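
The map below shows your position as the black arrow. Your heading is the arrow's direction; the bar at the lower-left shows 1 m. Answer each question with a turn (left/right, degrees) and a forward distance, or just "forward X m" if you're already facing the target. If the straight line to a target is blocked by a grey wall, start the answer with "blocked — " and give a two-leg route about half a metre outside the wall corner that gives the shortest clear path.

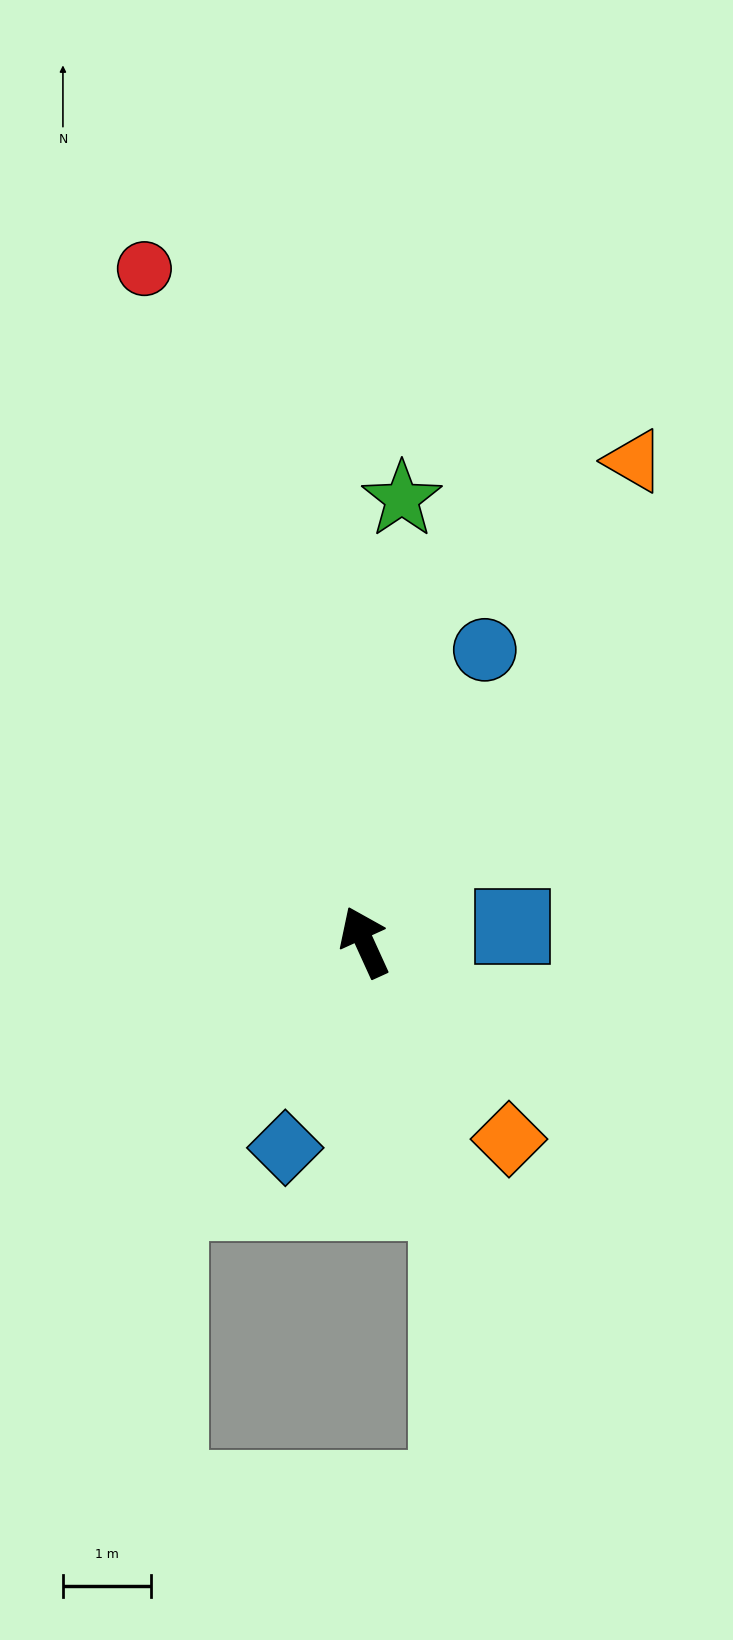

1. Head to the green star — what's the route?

turn right 29°, forward 5.0 m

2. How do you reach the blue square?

turn right 109°, forward 1.7 m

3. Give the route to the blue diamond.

turn left 134°, forward 2.5 m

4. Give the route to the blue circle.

turn right 47°, forward 3.6 m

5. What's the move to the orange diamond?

turn right 168°, forward 2.8 m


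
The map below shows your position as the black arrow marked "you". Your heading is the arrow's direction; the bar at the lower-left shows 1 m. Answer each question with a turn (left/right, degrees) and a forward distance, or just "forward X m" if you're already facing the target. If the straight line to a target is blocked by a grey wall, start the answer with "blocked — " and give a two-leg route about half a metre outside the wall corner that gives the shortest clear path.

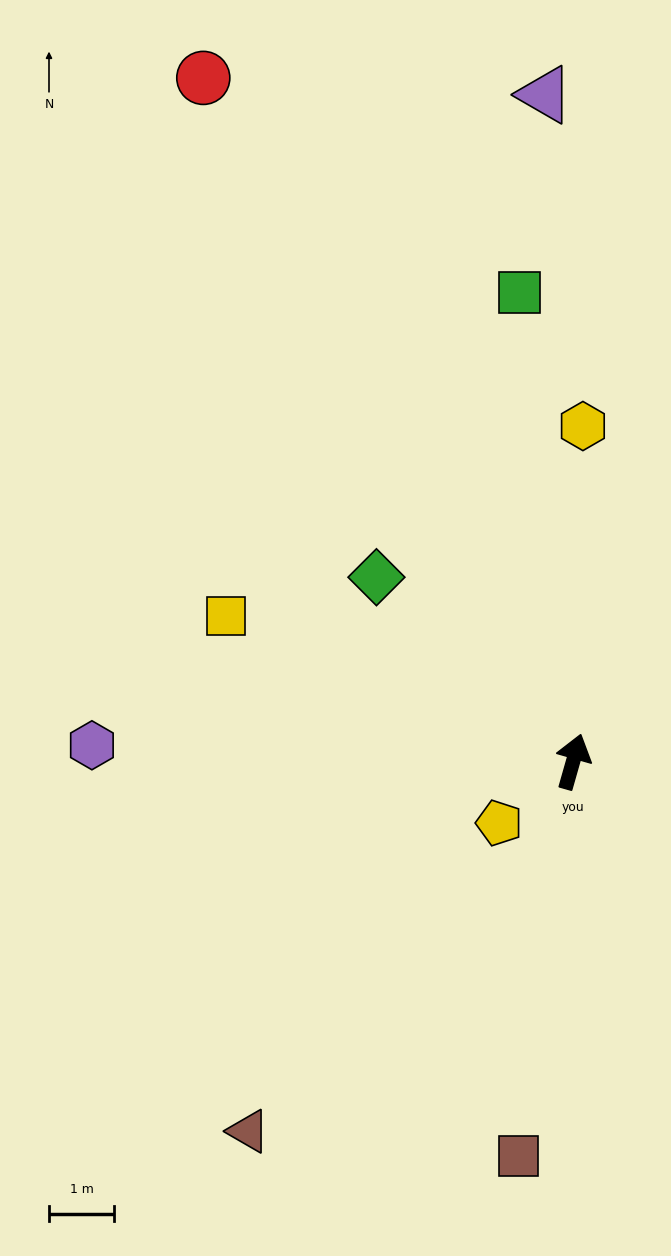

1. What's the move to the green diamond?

turn left 63°, forward 4.1 m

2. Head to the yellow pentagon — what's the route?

turn left 146°, forward 1.5 m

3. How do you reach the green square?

turn left 22°, forward 7.3 m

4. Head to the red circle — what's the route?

turn left 44°, forward 11.9 m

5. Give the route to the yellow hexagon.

turn left 14°, forward 5.2 m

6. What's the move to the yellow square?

turn left 83°, forward 5.8 m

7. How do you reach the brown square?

turn right 172°, forward 6.1 m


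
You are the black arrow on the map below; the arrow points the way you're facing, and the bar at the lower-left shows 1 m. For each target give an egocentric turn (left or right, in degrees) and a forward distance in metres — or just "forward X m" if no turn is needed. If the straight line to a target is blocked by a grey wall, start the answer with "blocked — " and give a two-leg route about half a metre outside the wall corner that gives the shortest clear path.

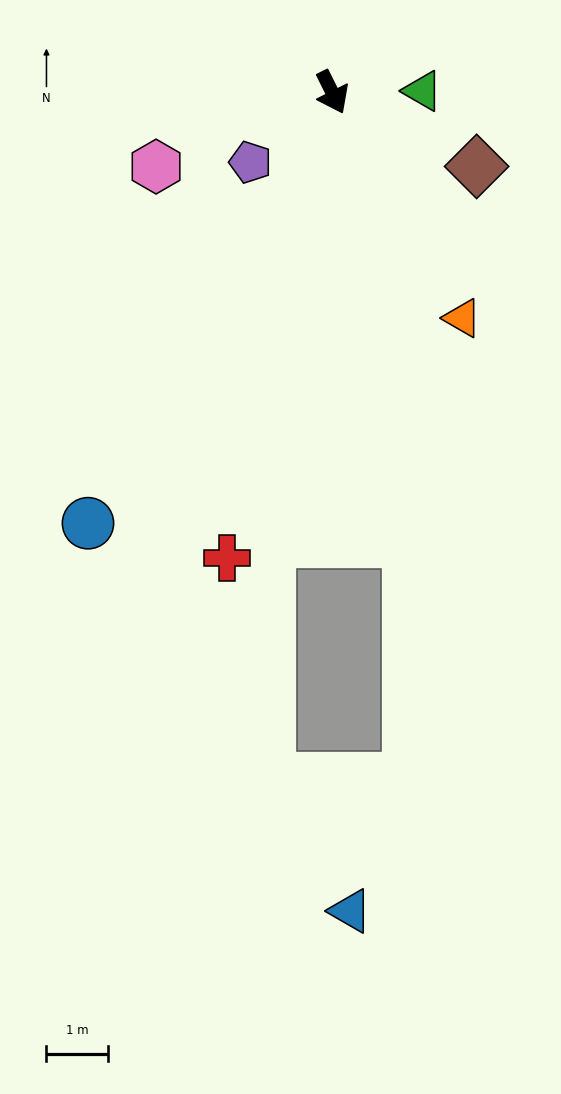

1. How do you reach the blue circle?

turn right 56°, forward 8.0 m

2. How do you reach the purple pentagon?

turn right 76°, forward 1.7 m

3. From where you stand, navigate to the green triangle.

turn left 64°, forward 1.5 m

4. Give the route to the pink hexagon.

turn right 94°, forward 3.1 m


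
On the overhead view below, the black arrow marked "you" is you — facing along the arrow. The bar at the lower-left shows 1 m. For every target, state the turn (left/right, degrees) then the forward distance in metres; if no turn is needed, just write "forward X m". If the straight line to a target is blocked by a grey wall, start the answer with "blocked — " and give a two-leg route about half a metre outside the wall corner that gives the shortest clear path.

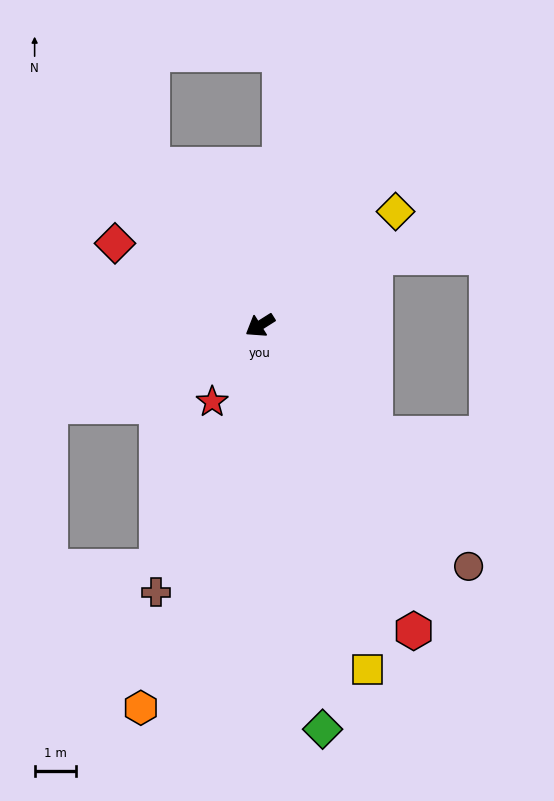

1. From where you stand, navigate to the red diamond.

turn right 62°, forward 4.0 m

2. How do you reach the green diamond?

turn left 67°, forward 9.8 m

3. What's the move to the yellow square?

turn left 75°, forward 8.6 m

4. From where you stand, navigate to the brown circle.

turn left 99°, forward 7.6 m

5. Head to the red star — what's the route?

turn left 26°, forward 2.2 m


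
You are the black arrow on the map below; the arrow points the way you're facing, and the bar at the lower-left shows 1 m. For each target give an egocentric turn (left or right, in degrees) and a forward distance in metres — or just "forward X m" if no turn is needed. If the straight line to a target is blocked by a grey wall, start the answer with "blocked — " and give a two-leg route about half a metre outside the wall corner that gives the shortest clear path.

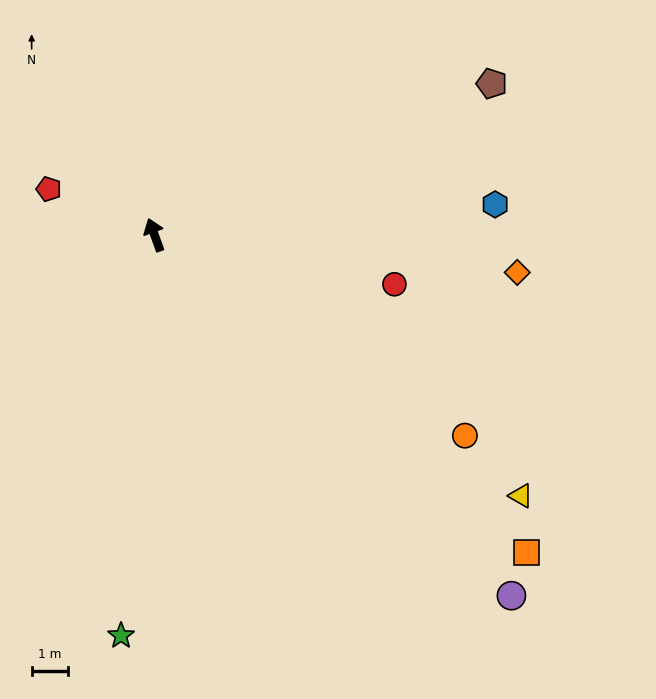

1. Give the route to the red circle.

turn right 122°, forward 6.7 m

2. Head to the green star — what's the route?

turn left 155°, forward 11.0 m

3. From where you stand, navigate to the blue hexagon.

turn right 105°, forward 9.4 m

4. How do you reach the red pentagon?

turn left 47°, forward 3.2 m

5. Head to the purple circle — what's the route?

turn right 155°, forward 13.9 m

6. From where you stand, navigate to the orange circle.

turn right 143°, forward 10.1 m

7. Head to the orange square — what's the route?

turn right 150°, forward 13.4 m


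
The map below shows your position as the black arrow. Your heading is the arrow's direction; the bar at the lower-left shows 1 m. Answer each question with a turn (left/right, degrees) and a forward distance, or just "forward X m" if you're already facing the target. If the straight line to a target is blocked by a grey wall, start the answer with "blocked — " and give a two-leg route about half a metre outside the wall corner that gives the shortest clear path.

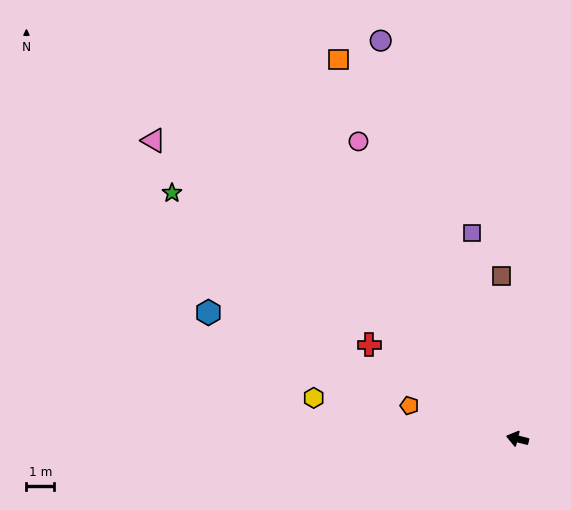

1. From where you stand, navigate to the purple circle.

turn right 57°, forward 15.1 m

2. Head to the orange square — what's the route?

turn right 50°, forward 15.1 m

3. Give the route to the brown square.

turn right 70°, forward 5.9 m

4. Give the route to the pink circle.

turn right 48°, forward 12.1 m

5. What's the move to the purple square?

turn right 63°, forward 7.6 m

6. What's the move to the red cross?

turn right 18°, forward 6.3 m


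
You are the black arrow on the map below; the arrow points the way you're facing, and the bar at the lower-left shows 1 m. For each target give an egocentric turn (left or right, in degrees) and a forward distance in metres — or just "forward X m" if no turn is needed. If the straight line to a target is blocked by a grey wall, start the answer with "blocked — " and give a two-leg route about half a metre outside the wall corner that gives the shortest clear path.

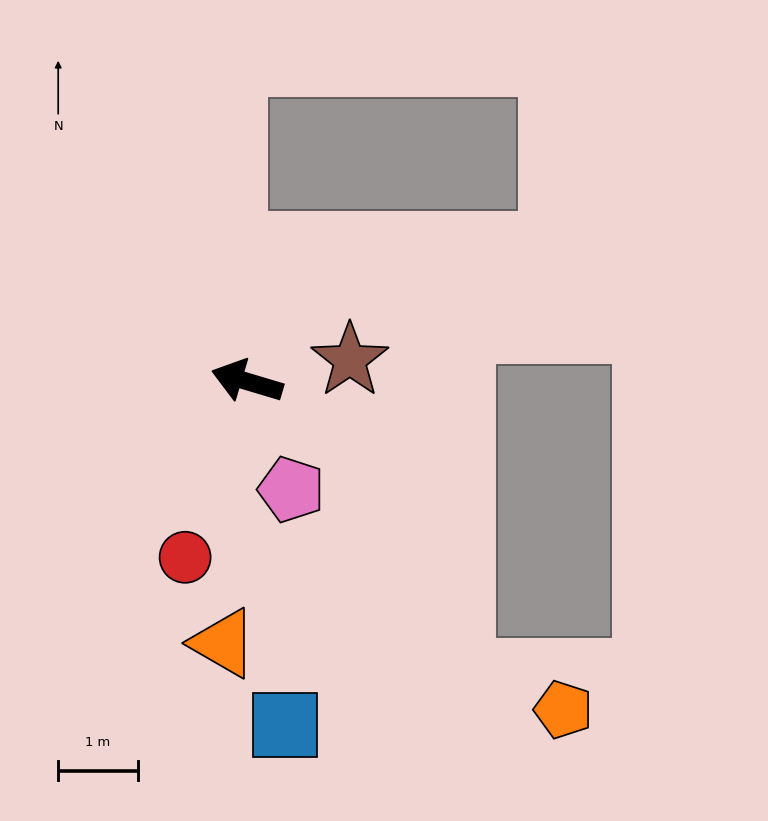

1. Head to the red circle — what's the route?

turn left 87°, forward 2.3 m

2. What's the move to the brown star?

turn right 152°, forward 1.3 m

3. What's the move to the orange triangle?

turn left 101°, forward 3.3 m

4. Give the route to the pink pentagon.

turn left 129°, forward 1.5 m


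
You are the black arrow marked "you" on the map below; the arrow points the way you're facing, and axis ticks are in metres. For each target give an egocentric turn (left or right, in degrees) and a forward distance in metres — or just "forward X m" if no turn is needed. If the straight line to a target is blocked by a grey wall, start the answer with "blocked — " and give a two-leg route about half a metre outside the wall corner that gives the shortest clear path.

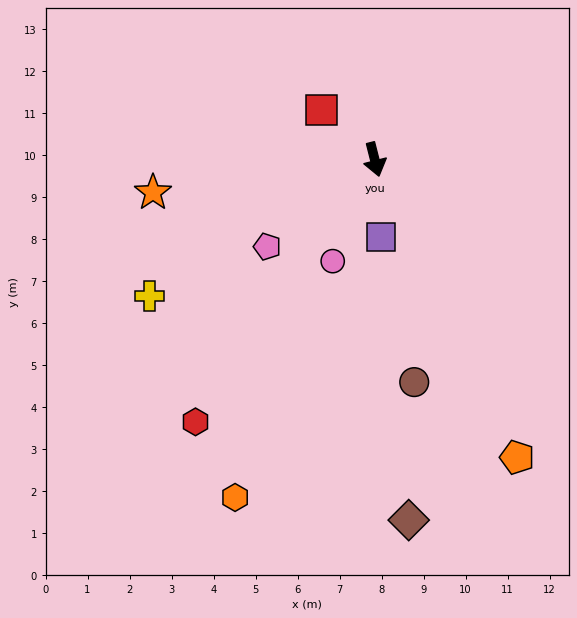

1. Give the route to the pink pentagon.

turn right 65°, forward 3.3 m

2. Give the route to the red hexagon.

turn right 49°, forward 7.6 m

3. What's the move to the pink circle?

turn right 37°, forward 2.6 m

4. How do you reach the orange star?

turn right 96°, forward 5.3 m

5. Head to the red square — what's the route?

turn right 147°, forward 1.7 m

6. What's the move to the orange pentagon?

turn left 11°, forward 7.9 m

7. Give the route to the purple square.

turn right 9°, forward 1.9 m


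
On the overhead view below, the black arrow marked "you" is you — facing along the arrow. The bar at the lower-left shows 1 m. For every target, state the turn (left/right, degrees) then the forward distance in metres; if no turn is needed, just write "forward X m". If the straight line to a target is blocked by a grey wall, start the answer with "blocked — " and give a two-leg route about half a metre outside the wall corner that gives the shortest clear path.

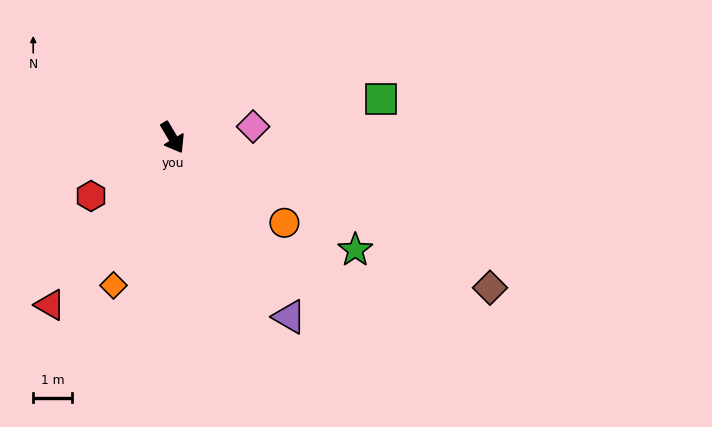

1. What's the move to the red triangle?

turn right 67°, forward 5.3 m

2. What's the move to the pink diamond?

turn left 67°, forward 2.1 m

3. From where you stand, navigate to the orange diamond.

turn right 53°, forward 4.1 m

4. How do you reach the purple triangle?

turn left 2°, forward 5.5 m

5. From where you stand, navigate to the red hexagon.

turn right 85°, forward 2.6 m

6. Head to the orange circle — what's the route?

turn left 22°, forward 3.6 m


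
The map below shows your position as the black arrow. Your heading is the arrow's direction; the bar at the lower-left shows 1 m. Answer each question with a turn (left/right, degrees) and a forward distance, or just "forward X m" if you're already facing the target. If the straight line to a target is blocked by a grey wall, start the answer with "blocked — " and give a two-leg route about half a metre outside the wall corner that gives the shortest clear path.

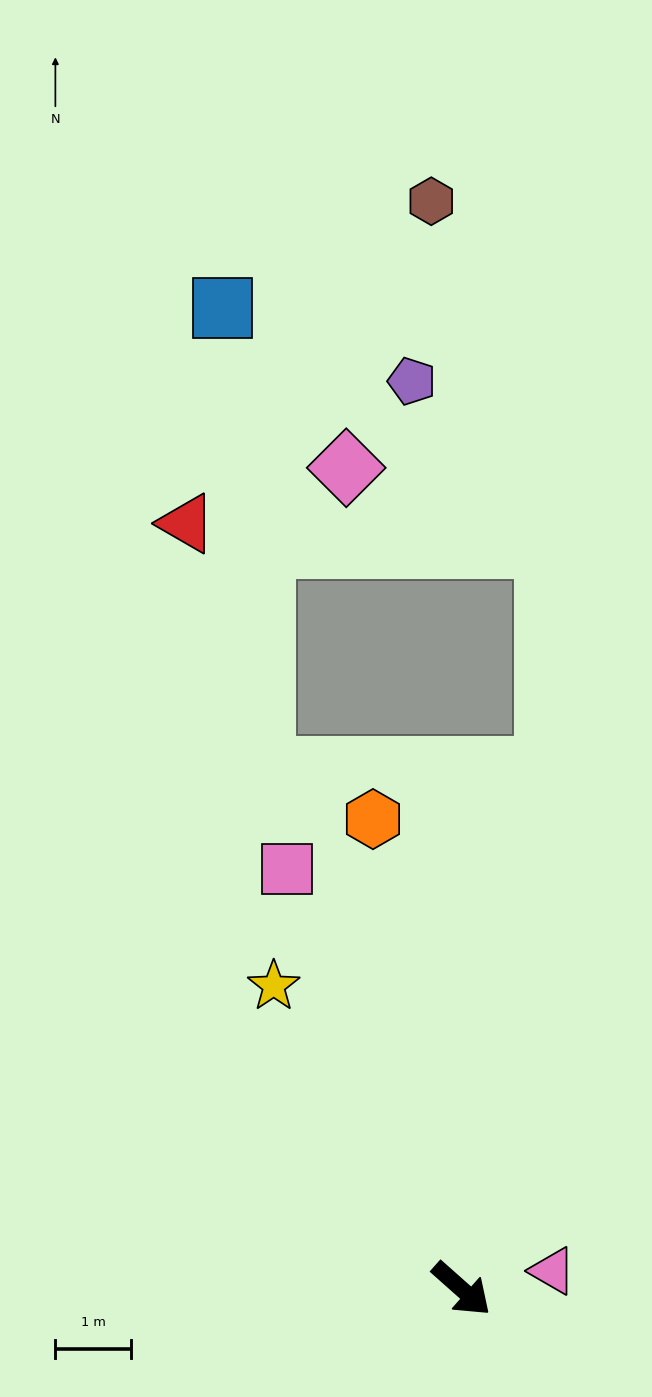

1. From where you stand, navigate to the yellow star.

turn left 163°, forward 4.7 m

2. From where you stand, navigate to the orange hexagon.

turn left 142°, forward 6.4 m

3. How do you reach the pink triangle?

turn left 53°, forward 1.2 m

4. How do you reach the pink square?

turn left 154°, forward 6.1 m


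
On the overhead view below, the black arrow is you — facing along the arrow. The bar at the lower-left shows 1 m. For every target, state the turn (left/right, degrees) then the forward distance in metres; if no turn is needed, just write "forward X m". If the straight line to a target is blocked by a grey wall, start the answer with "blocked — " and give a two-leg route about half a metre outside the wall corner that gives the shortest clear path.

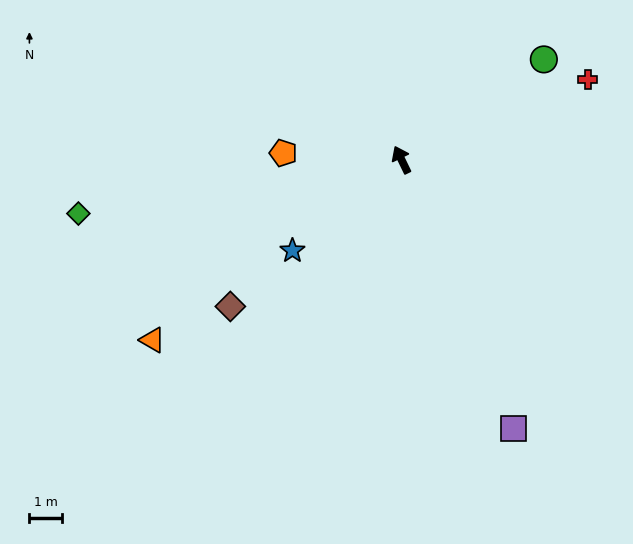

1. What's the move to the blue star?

turn left 104°, forward 4.4 m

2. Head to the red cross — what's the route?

turn right 93°, forward 6.2 m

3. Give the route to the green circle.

turn right 81°, forward 5.4 m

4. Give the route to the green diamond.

turn left 74°, forward 10.1 m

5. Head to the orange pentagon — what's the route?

turn left 61°, forward 3.6 m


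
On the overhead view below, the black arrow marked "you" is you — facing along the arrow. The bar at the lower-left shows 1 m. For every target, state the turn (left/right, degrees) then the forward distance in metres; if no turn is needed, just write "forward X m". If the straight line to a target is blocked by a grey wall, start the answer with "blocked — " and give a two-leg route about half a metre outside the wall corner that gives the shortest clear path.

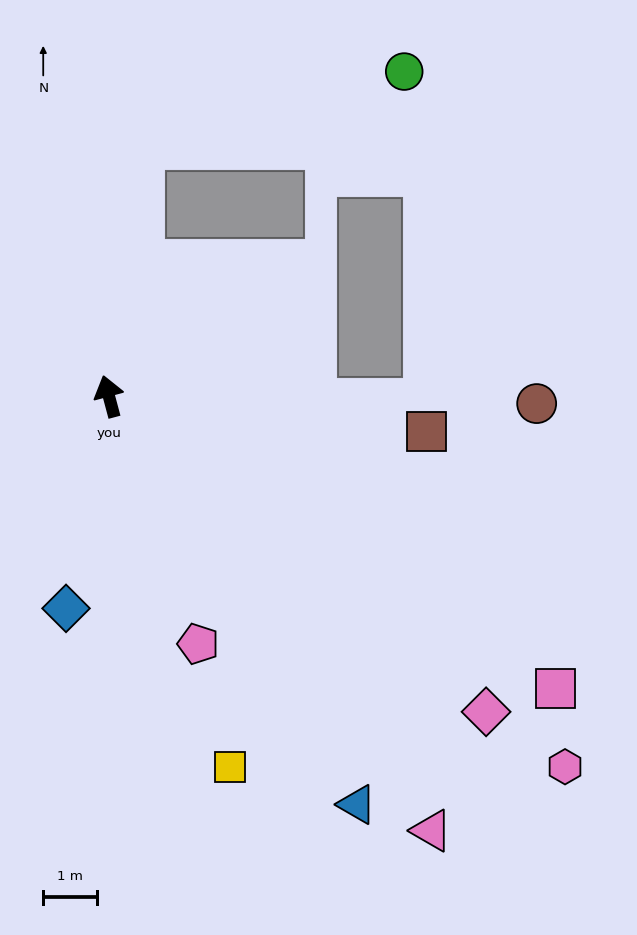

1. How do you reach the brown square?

turn right 111°, forward 5.9 m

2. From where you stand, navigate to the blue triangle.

turn right 164°, forward 8.8 m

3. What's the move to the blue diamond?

turn left 154°, forward 4.0 m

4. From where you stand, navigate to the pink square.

turn right 138°, forward 9.9 m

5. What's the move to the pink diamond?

turn right 145°, forward 9.1 m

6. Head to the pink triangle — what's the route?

turn right 158°, forward 10.0 m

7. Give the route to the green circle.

blocked — turn right 22°, forward 4.6 m, then turn right 67°, forward 5.0 m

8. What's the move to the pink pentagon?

turn right 175°, forward 4.9 m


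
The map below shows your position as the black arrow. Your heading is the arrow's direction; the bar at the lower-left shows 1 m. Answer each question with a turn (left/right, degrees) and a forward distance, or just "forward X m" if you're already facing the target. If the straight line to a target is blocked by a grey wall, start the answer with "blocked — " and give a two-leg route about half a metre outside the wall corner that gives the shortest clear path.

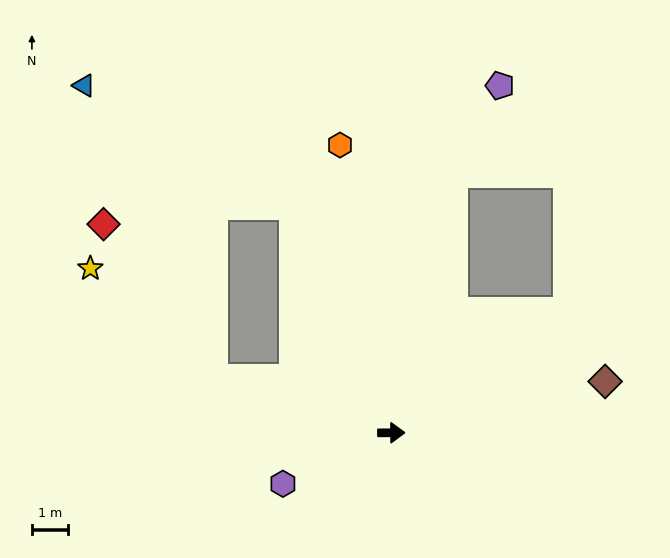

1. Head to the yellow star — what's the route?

blocked — turn left 163°, forward 5.1 m, then turn right 26°, forward 4.5 m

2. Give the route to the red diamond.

blocked — turn left 163°, forward 5.1 m, then turn right 38°, forward 5.2 m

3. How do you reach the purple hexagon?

turn right 155°, forward 3.3 m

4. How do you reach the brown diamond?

turn left 13°, forward 6.1 m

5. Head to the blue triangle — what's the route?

blocked — turn left 113°, forward 6.8 m, then turn left 37°, forward 6.7 m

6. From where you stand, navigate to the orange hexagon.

turn left 100°, forward 8.0 m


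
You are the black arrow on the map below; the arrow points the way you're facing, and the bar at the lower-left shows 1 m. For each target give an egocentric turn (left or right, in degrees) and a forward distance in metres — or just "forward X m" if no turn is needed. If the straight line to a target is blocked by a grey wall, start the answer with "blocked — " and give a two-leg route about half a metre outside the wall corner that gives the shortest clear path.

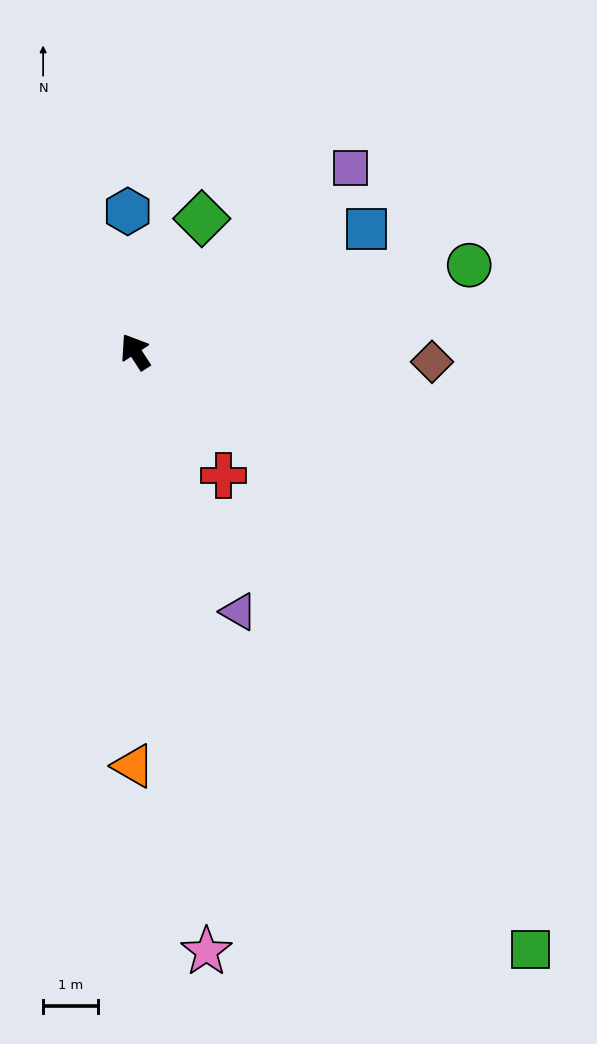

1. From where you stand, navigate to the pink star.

turn left 154°, forward 11.1 m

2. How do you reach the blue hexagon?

turn right 30°, forward 2.6 m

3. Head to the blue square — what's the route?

turn right 95°, forward 4.8 m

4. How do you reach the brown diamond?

turn right 125°, forward 5.4 m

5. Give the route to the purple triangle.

turn left 169°, forward 5.1 m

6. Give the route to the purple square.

turn right 82°, forward 5.2 m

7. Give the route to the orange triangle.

turn left 147°, forward 7.6 m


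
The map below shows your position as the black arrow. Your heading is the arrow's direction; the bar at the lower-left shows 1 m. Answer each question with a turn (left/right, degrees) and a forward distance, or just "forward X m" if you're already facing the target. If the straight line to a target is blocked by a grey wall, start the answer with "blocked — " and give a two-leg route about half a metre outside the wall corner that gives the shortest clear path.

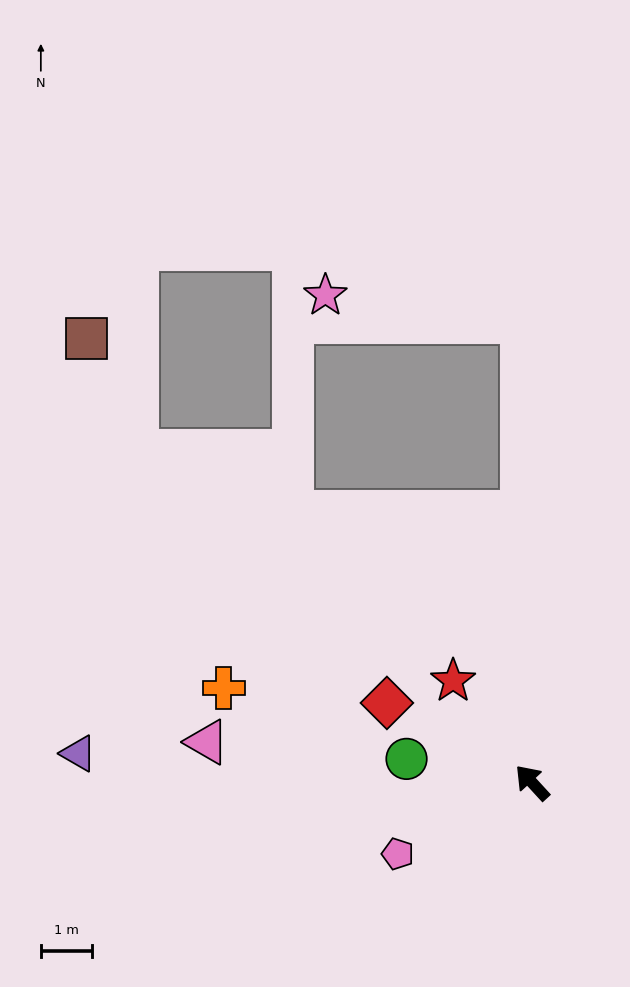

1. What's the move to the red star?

turn right 5°, forward 2.5 m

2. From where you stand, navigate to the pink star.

blocked — turn right 41°, forward 9.1 m, then turn left 81°, forward 3.9 m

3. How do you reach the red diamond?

turn left 19°, forward 3.3 m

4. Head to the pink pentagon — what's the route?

turn left 75°, forward 3.0 m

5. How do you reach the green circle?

turn left 37°, forward 2.5 m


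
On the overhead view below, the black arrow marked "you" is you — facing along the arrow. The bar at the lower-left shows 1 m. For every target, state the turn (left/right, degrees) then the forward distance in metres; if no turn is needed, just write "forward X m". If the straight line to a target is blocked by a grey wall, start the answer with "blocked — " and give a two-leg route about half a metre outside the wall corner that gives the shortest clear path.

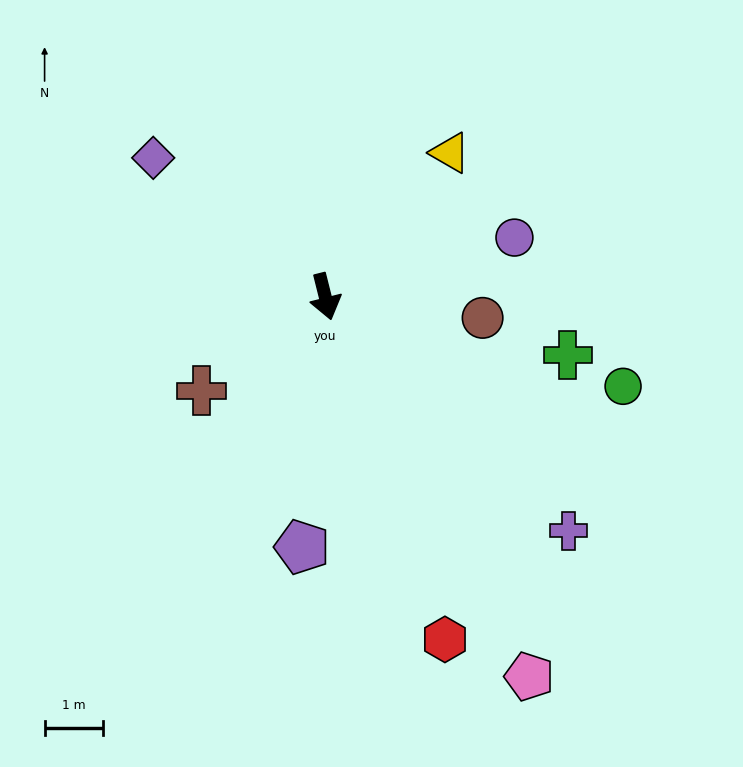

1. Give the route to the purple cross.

turn left 32°, forward 5.8 m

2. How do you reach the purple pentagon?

turn right 19°, forward 4.3 m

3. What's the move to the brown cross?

turn right 67°, forward 2.7 m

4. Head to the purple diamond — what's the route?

turn right 143°, forward 3.8 m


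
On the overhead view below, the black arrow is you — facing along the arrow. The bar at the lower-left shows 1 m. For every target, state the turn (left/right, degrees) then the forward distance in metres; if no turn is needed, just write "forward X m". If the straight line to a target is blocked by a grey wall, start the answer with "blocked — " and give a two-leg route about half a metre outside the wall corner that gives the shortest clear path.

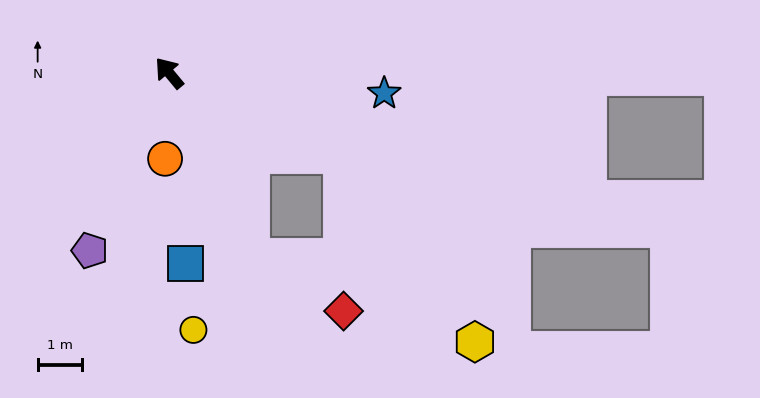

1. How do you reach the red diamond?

blocked — turn left 164°, forward 4.5 m, then turn left 36°, forward 2.4 m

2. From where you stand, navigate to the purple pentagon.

turn left 116°, forward 4.3 m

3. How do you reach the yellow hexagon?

blocked — turn right 155°, forward 4.3 m, then turn right 29°, forward 5.1 m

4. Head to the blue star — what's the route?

turn right 135°, forward 4.8 m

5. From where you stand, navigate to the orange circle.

turn left 138°, forward 1.9 m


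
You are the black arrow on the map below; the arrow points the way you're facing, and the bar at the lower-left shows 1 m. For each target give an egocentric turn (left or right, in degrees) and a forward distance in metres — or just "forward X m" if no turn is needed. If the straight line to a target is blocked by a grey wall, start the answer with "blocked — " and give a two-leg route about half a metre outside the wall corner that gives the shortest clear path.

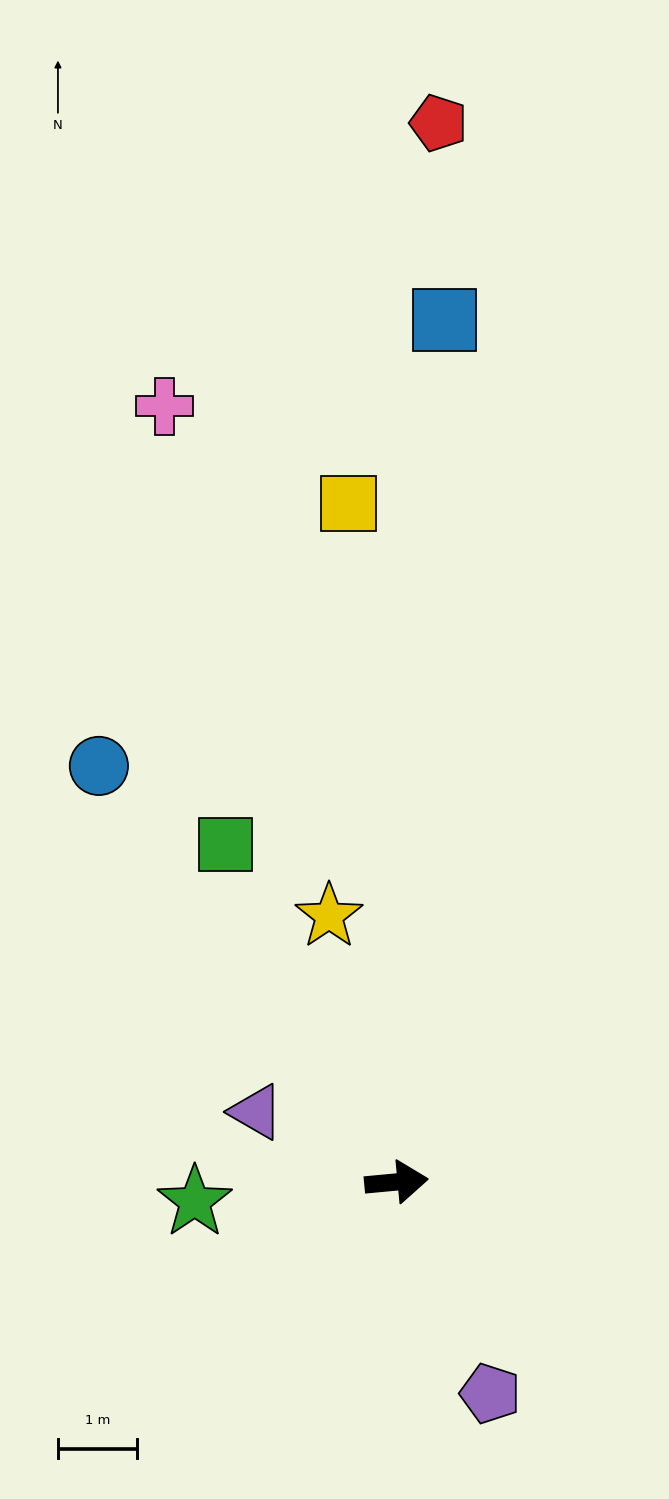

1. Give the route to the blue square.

turn left 81°, forward 10.9 m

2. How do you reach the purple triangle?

turn left 148°, forward 2.0 m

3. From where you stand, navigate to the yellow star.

turn left 99°, forward 3.5 m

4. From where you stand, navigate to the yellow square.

turn left 89°, forward 8.6 m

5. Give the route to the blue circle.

turn left 120°, forward 6.5 m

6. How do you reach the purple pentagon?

turn right 71°, forward 2.9 m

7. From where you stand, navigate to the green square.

turn left 112°, forward 4.8 m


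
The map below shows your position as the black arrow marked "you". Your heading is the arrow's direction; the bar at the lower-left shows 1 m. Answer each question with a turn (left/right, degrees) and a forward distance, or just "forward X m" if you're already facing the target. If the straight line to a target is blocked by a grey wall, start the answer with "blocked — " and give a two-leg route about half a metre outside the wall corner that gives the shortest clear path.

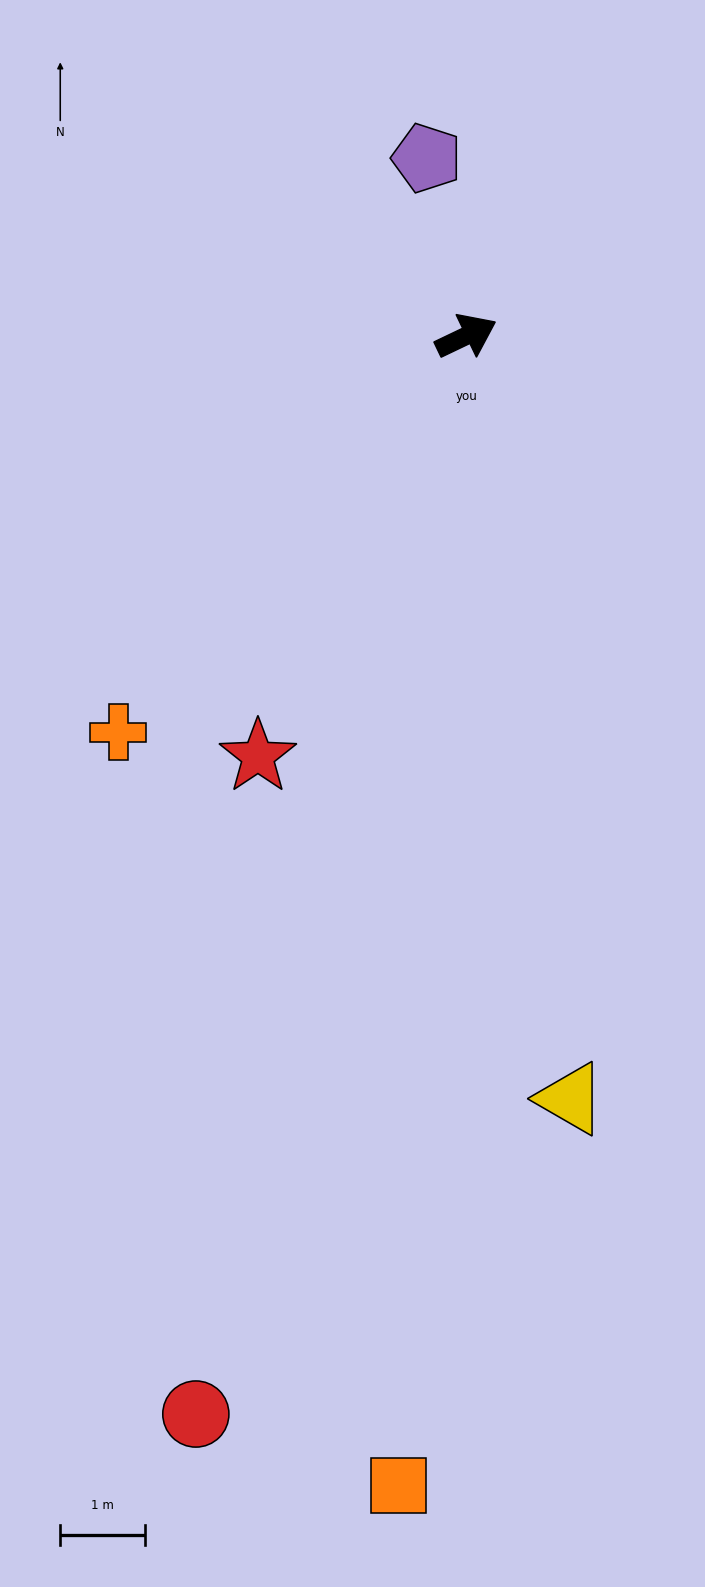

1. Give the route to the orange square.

turn right 119°, forward 13.6 m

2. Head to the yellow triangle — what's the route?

turn right 108°, forward 9.1 m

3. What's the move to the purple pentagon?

turn left 77°, forward 2.2 m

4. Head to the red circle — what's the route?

turn right 130°, forward 13.1 m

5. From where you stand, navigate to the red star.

turn right 142°, forward 5.5 m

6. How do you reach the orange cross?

turn right 157°, forward 6.2 m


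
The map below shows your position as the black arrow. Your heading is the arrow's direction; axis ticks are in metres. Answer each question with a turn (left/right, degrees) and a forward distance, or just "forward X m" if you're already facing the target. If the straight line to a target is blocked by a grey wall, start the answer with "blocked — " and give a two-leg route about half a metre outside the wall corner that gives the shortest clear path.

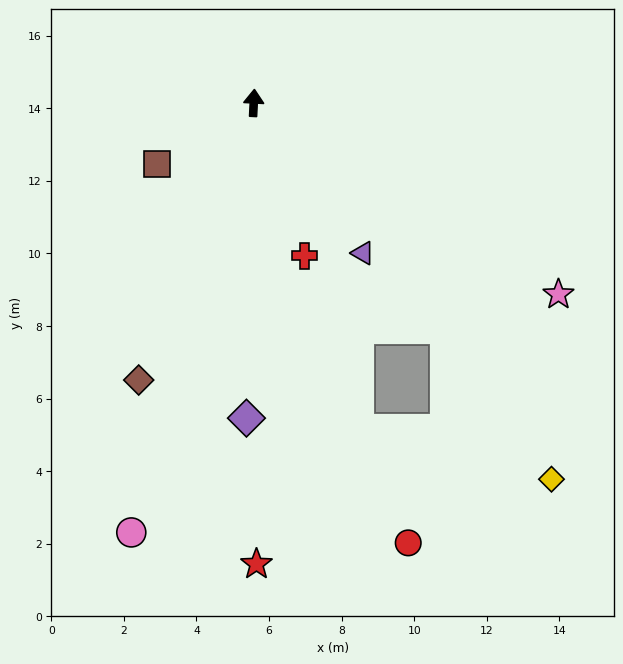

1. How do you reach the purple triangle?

turn right 141°, forward 5.1 m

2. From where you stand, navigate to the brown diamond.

turn left 160°, forward 8.3 m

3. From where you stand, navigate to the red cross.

turn right 159°, forward 4.4 m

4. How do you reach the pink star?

turn right 119°, forward 9.9 m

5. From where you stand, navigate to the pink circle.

turn left 167°, forward 12.3 m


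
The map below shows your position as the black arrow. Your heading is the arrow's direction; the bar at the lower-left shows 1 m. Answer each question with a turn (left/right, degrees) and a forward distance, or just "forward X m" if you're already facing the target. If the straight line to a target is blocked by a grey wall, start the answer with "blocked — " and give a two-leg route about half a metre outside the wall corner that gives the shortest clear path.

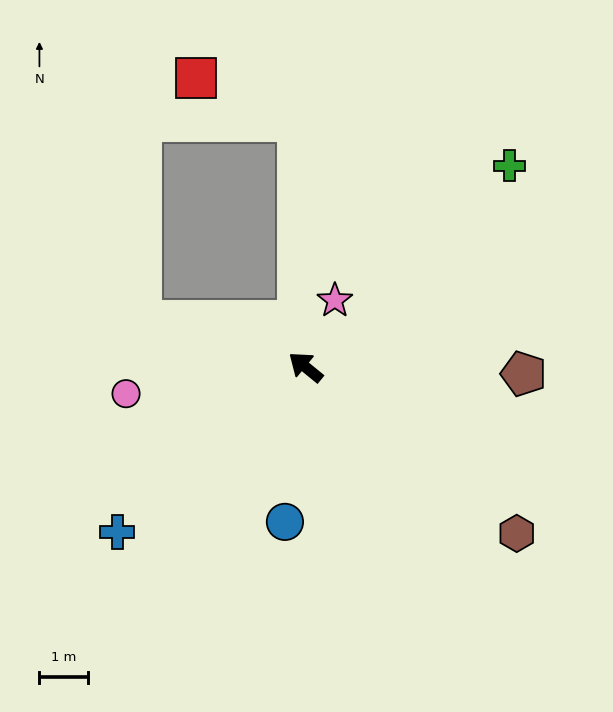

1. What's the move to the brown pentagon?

turn right 143°, forward 4.5 m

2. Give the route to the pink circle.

turn left 48°, forward 3.8 m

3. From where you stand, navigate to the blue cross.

turn left 80°, forward 5.2 m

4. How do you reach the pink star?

turn right 75°, forward 1.5 m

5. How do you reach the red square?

blocked — turn right 49°, forward 5.1 m, then turn left 65°, forward 2.3 m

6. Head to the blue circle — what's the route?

turn left 122°, forward 3.2 m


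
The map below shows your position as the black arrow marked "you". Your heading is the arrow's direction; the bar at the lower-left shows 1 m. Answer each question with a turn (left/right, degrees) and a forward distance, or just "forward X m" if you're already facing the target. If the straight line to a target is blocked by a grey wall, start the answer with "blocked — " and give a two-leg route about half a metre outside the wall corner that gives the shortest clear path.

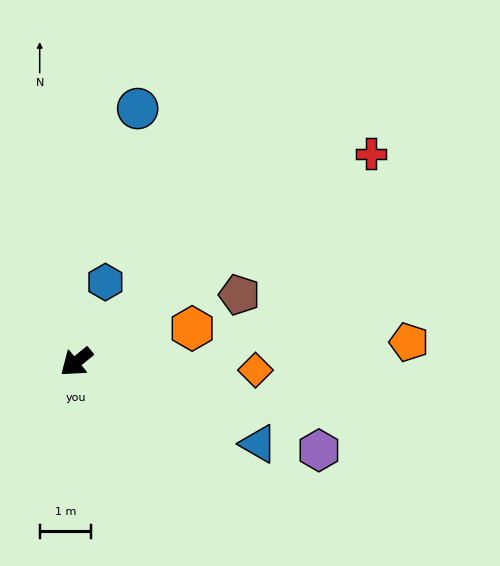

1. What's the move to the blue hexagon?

turn right 149°, forward 1.7 m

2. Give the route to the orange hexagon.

turn left 157°, forward 2.3 m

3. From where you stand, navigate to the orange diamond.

turn left 138°, forward 3.5 m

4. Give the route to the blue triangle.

turn left 117°, forward 3.9 m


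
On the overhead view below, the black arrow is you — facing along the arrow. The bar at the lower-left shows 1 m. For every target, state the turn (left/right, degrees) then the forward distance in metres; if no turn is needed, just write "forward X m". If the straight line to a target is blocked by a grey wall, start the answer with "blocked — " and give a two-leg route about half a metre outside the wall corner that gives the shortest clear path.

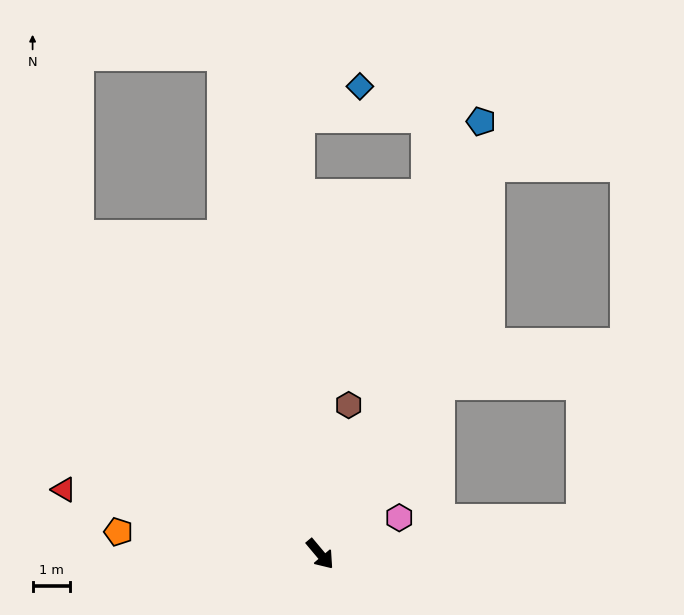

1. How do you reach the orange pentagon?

turn right 136°, forward 5.5 m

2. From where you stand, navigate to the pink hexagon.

turn left 75°, forward 2.3 m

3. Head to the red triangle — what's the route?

turn right 144°, forward 7.1 m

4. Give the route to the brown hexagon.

turn left 129°, forward 4.1 m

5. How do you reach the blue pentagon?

turn left 120°, forward 12.4 m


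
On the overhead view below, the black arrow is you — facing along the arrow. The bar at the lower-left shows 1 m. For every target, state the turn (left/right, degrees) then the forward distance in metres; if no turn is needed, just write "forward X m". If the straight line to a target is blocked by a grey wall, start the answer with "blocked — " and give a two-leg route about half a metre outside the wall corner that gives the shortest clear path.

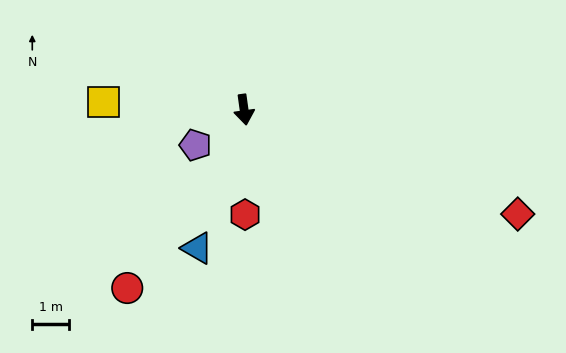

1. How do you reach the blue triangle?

turn right 27°, forward 3.9 m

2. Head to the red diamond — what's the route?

turn left 61°, forward 7.9 m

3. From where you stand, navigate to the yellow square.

turn right 101°, forward 3.8 m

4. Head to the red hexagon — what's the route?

turn right 7°, forward 2.8 m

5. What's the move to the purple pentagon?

turn right 62°, forward 1.6 m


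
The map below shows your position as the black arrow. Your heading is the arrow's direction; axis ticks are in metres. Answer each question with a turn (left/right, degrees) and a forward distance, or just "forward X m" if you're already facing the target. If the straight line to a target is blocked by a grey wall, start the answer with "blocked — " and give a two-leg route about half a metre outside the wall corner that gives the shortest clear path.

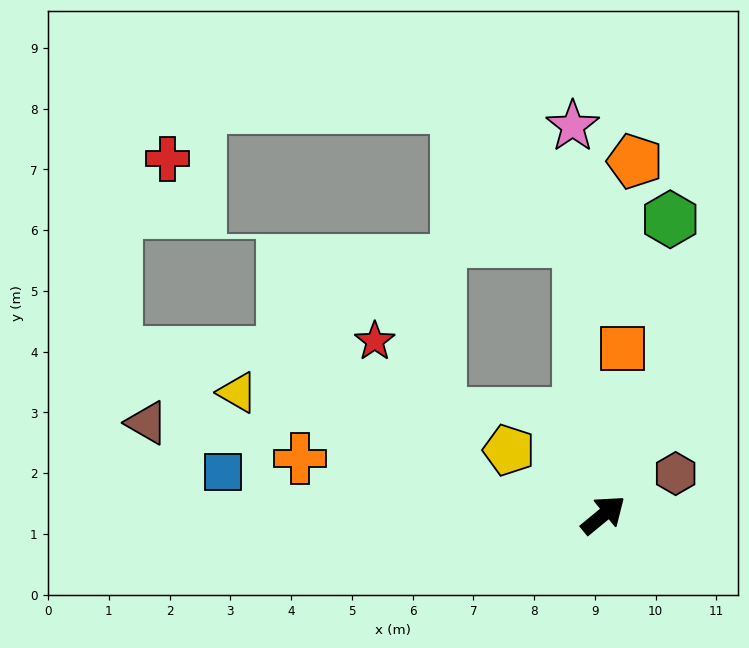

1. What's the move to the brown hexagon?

turn right 10°, forward 1.4 m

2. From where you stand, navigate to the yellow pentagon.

turn left 106°, forward 1.9 m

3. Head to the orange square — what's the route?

turn left 44°, forward 2.8 m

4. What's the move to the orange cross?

turn left 130°, forward 5.1 m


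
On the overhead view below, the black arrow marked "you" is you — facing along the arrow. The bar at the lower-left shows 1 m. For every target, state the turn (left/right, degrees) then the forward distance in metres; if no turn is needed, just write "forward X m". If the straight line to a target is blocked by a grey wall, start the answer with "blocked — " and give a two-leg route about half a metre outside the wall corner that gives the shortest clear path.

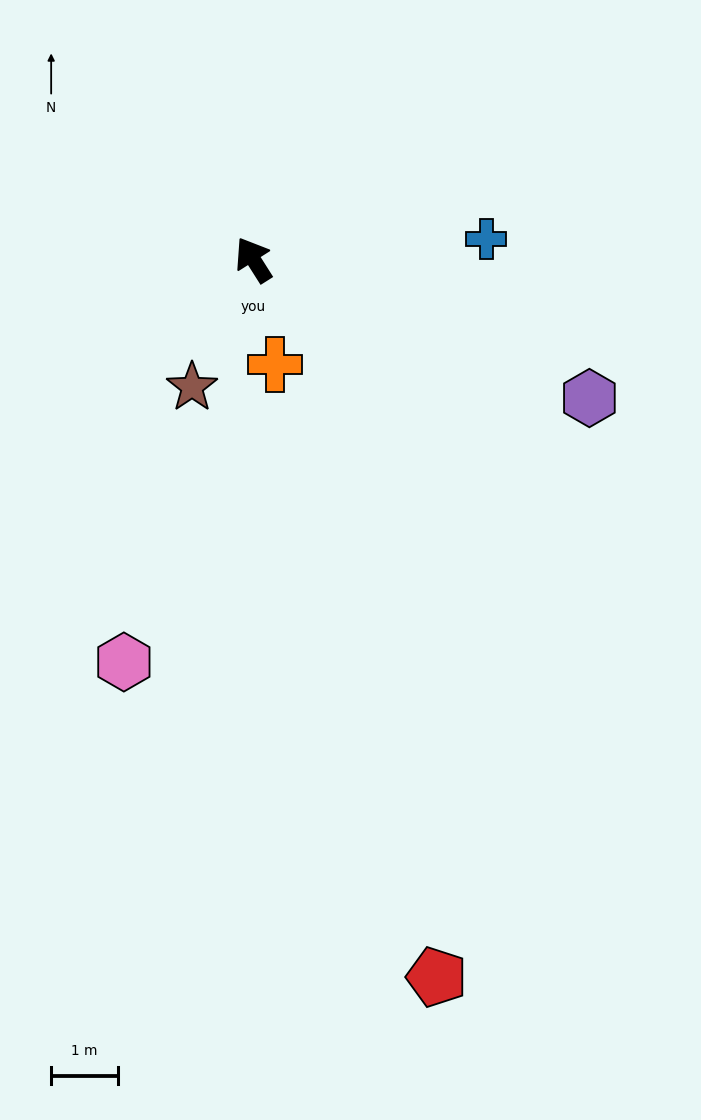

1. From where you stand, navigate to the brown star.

turn left 122°, forward 2.1 m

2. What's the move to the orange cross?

turn left 159°, forward 1.6 m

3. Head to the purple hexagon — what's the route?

turn right 145°, forward 5.4 m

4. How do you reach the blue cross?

turn right 117°, forward 3.5 m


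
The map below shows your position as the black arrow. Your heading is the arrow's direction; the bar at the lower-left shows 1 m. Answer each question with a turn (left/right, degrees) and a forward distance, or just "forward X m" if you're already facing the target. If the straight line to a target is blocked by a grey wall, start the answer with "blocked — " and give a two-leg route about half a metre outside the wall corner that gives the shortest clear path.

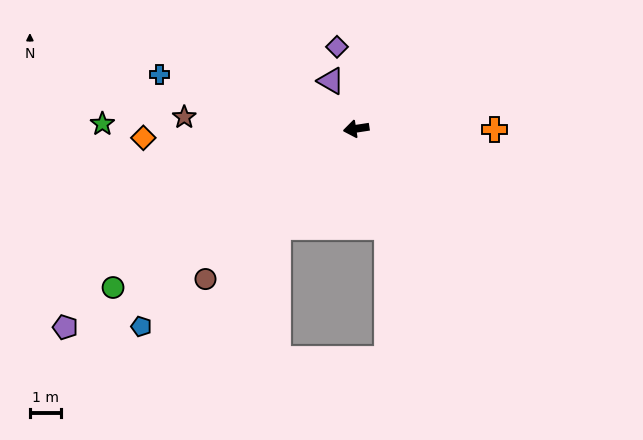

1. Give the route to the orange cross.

turn left 171°, forward 4.4 m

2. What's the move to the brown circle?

turn left 36°, forward 6.8 m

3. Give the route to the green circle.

turn left 24°, forward 9.3 m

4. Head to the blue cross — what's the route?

turn right 24°, forward 6.5 m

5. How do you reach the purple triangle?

turn right 71°, forward 1.7 m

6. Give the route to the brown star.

turn right 13°, forward 5.5 m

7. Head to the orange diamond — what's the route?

turn right 6°, forward 6.8 m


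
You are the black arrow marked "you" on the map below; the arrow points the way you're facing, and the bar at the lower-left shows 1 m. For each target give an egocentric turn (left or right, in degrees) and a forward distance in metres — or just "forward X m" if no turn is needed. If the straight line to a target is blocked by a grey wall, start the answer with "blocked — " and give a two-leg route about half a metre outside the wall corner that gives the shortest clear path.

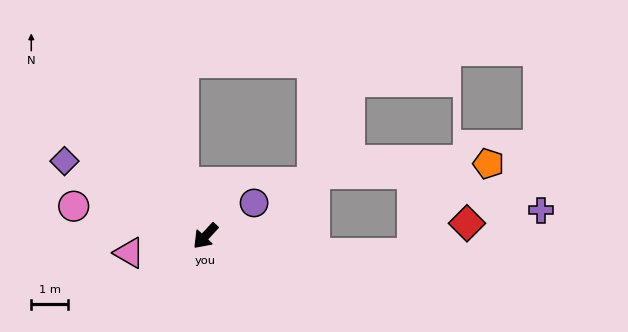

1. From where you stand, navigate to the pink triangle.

turn right 35°, forward 2.1 m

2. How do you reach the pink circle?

turn right 60°, forward 3.7 m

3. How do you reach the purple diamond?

turn right 75°, forward 4.3 m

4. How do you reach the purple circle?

turn left 167°, forward 1.6 m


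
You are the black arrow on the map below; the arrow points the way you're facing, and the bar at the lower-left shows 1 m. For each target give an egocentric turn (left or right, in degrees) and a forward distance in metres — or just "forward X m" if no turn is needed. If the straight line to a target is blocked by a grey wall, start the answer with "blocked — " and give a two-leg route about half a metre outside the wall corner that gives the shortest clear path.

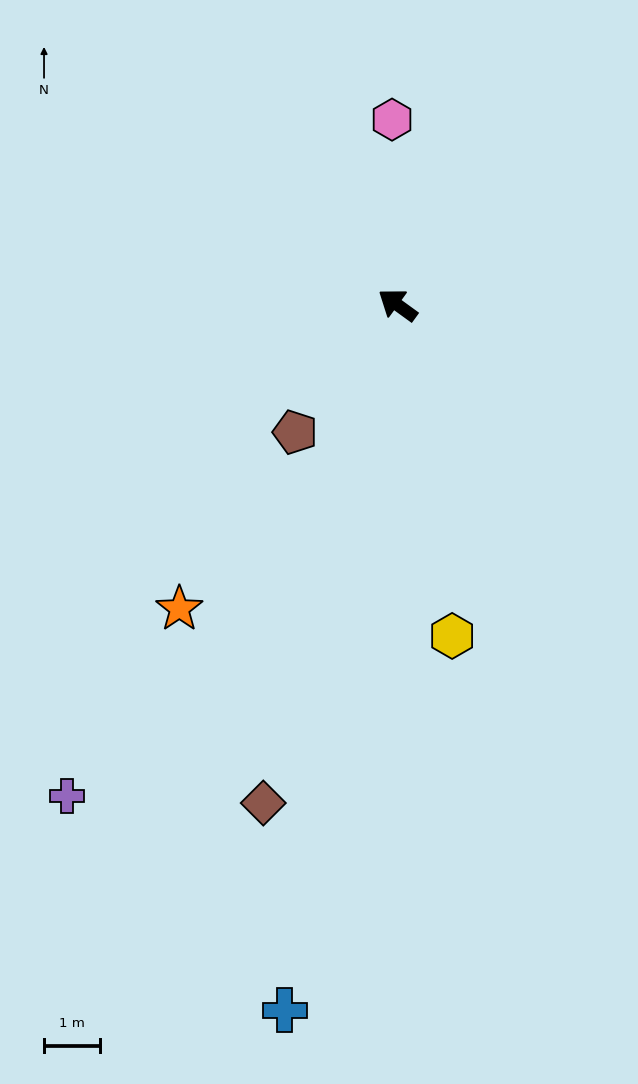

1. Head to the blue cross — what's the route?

turn left 117°, forward 12.9 m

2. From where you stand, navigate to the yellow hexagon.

turn left 135°, forward 6.0 m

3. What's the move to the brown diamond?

turn left 111°, forward 9.3 m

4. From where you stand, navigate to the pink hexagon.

turn right 52°, forward 3.3 m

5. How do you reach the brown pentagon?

turn left 87°, forward 2.9 m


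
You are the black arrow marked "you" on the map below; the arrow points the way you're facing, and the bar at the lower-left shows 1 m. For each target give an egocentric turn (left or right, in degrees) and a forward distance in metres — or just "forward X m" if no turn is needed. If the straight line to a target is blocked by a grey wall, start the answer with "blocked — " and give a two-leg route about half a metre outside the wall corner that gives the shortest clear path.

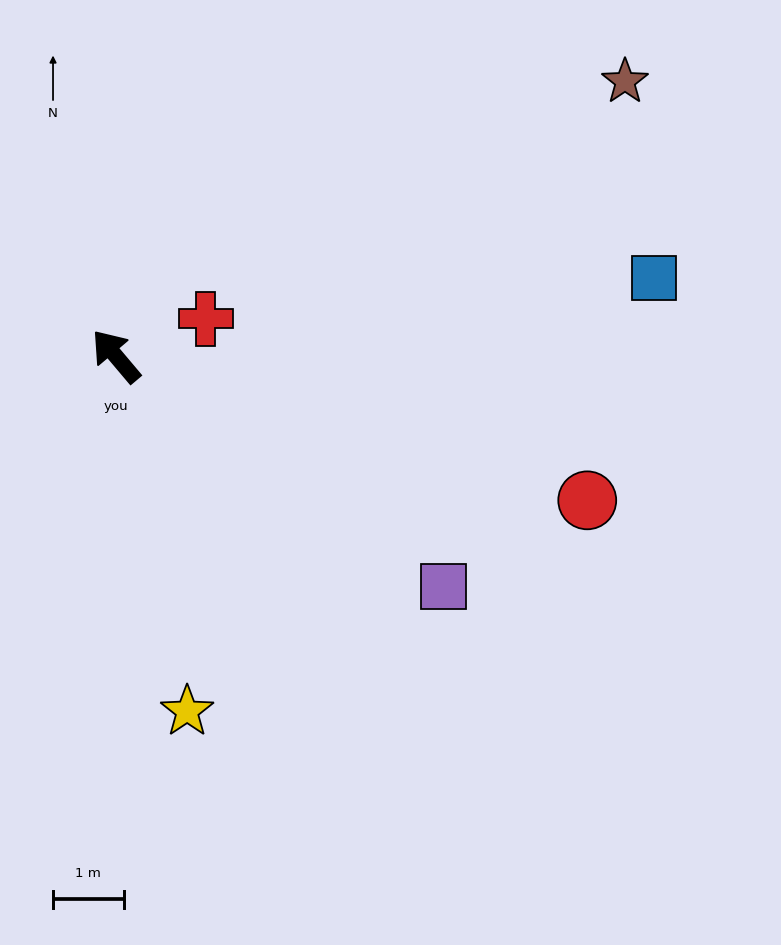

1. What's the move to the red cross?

turn right 108°, forward 1.4 m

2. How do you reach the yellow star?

turn left 151°, forward 5.1 m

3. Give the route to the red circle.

turn right 147°, forward 7.0 m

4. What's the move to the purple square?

turn right 165°, forward 5.7 m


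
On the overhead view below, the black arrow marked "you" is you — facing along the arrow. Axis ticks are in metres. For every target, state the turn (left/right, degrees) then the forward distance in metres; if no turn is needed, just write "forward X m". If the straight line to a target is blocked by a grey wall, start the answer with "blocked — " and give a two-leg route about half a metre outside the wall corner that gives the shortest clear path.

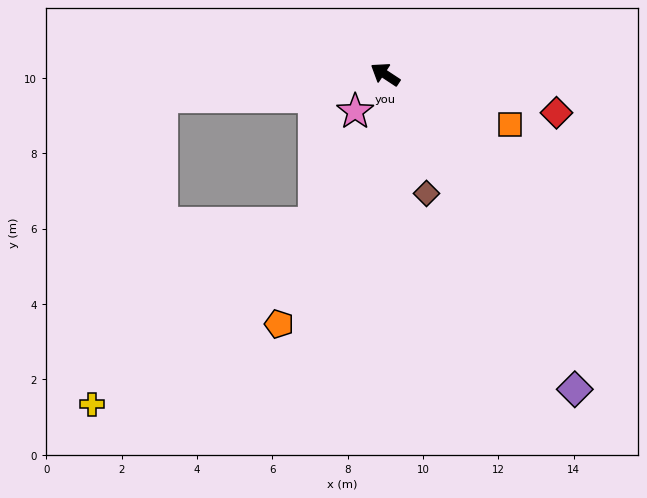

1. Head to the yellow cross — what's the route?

blocked — turn left 39°, forward 5.9 m, then turn left 71°, forward 8.4 m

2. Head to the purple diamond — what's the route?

turn left 154°, forward 9.8 m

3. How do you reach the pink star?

turn left 84°, forward 1.3 m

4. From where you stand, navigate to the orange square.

turn right 168°, forward 3.6 m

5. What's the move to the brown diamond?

turn left 143°, forward 3.3 m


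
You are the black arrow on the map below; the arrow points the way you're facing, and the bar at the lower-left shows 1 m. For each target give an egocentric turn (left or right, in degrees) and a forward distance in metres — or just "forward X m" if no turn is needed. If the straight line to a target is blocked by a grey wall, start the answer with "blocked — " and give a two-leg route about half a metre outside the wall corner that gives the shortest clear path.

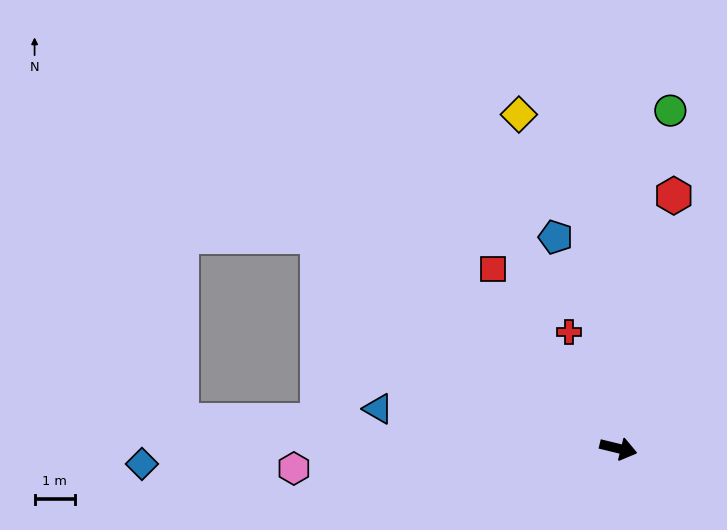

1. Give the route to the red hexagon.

turn left 91°, forward 6.4 m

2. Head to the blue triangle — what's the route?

turn right 176°, forward 6.0 m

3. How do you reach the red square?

turn left 139°, forward 5.4 m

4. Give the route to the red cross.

turn left 127°, forward 3.1 m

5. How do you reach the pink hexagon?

turn right 163°, forward 8.0 m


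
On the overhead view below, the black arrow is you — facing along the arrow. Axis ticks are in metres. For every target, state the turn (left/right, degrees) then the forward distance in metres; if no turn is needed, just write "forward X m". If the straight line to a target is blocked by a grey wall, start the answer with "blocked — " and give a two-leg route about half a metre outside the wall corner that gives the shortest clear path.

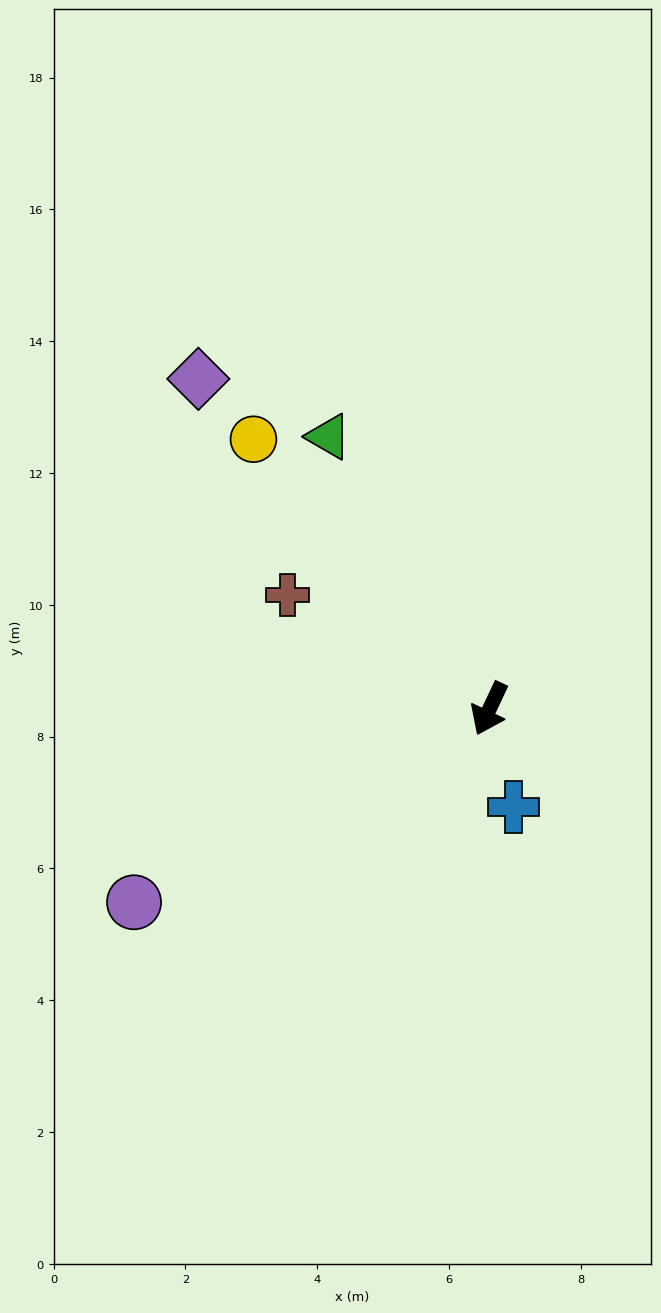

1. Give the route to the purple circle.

turn right 36°, forward 6.1 m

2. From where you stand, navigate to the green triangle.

turn right 124°, forward 4.8 m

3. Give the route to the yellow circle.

turn right 114°, forward 5.4 m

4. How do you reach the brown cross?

turn right 94°, forward 3.5 m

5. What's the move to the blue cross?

turn left 39°, forward 1.5 m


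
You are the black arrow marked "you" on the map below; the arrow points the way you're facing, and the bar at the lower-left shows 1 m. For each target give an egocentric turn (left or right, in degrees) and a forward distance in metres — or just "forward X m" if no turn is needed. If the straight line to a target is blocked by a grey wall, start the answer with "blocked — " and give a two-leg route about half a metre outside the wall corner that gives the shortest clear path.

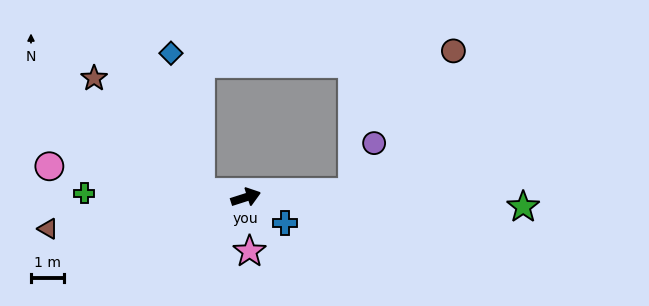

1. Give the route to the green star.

turn right 20°, forward 8.4 m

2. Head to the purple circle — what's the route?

blocked — turn right 15°, forward 3.2 m, then turn left 63°, forward 1.6 m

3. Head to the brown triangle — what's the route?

turn left 171°, forward 6.1 m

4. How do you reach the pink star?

turn right 104°, forward 1.6 m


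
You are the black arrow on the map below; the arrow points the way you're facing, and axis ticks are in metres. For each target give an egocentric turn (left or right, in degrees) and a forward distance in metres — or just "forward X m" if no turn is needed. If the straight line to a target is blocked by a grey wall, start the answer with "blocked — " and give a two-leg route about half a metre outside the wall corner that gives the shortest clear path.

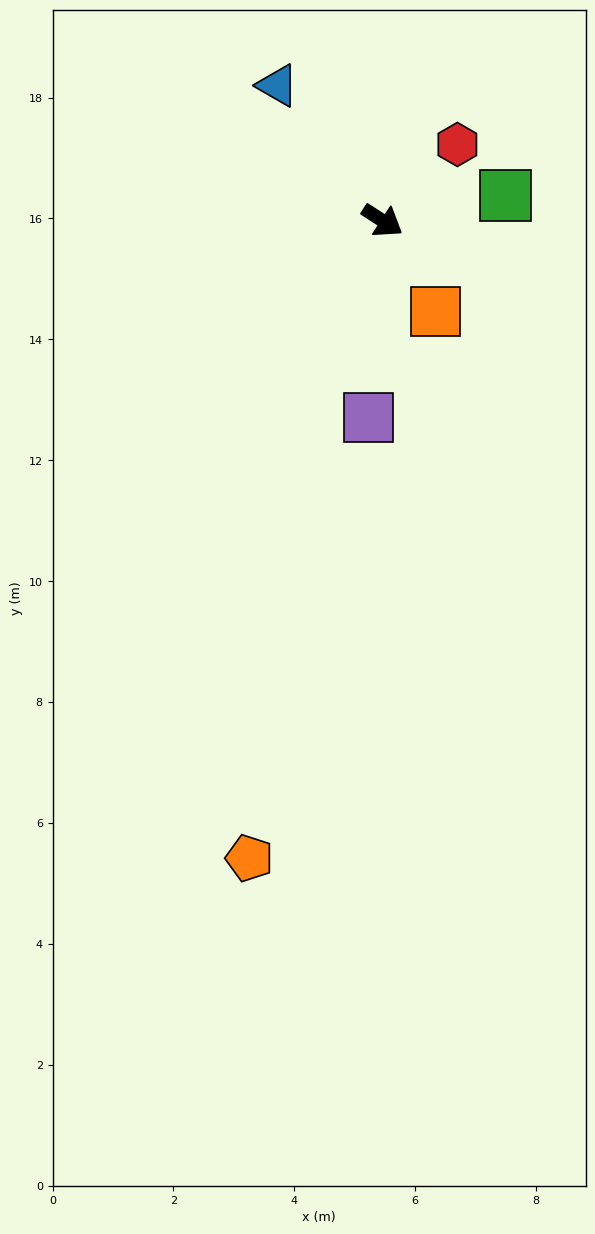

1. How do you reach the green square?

turn left 45°, forward 2.1 m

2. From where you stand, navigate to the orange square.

turn right 27°, forward 1.7 m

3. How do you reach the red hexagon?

turn left 78°, forward 1.8 m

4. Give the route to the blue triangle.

turn left 161°, forward 2.8 m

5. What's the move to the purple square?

turn right 61°, forward 3.3 m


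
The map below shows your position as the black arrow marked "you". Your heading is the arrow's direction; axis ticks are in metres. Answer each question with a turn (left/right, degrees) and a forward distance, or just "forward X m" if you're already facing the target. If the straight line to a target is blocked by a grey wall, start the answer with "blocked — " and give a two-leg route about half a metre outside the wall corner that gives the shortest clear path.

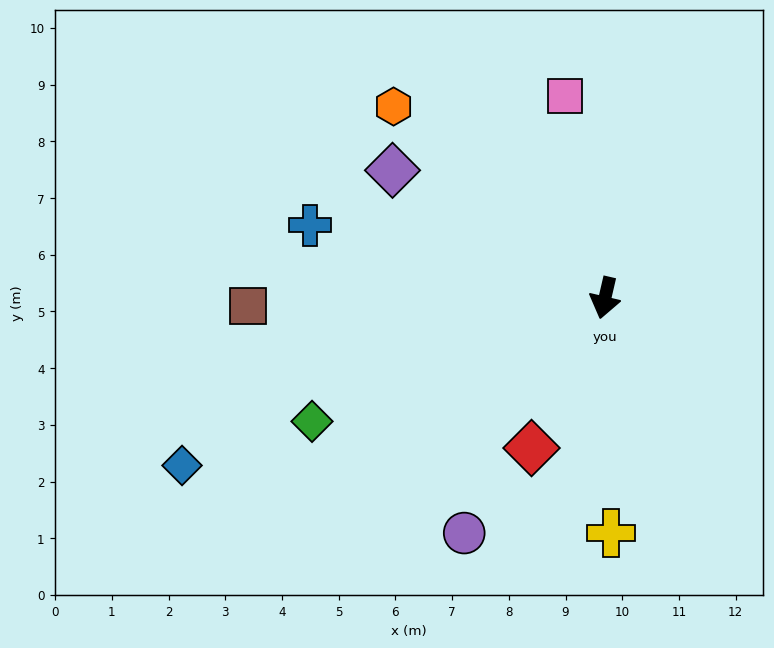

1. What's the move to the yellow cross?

turn left 15°, forward 4.1 m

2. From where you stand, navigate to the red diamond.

turn right 13°, forward 2.9 m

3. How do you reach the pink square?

turn right 156°, forward 3.6 m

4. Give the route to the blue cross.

turn right 91°, forward 5.4 m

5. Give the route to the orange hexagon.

turn right 119°, forward 5.0 m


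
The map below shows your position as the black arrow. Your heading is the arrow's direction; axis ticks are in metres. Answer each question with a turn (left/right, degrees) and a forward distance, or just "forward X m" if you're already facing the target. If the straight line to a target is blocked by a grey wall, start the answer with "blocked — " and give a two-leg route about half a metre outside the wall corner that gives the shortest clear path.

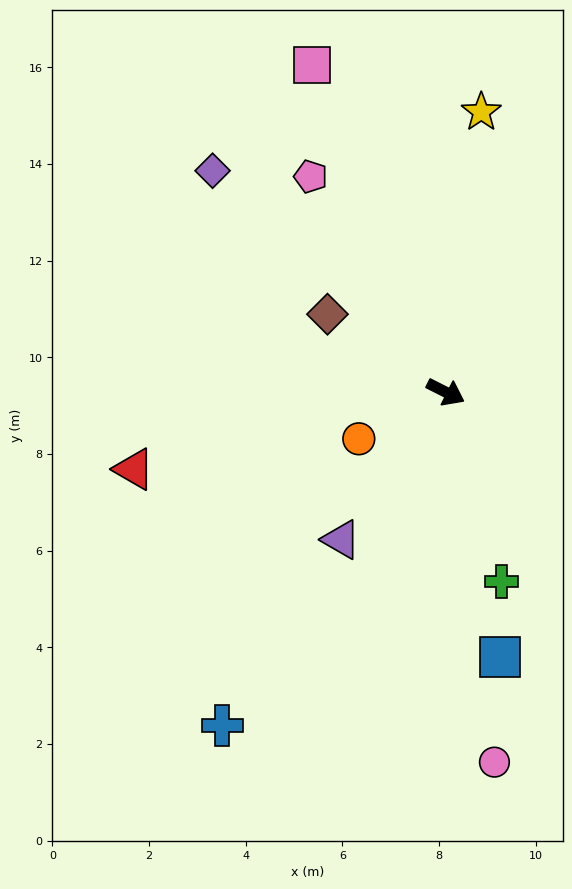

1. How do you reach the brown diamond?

turn left 173°, forward 2.9 m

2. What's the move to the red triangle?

turn right 139°, forward 6.6 m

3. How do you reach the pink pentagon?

turn left 149°, forward 5.3 m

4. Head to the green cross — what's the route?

turn right 47°, forward 4.1 m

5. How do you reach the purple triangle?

turn right 99°, forward 3.7 m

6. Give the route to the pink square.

turn left 139°, forward 7.3 m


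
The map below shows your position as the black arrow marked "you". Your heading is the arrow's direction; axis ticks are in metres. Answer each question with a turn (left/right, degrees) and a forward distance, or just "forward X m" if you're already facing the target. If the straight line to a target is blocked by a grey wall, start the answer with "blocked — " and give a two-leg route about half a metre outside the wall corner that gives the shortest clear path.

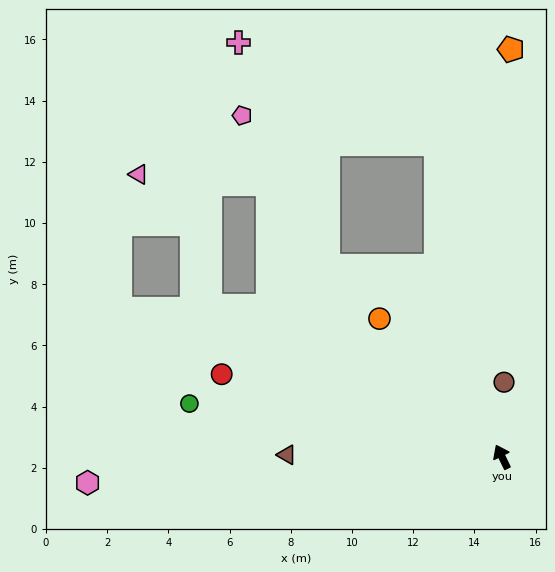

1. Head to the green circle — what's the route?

turn left 54°, forward 10.4 m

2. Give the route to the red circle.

turn left 48°, forward 9.5 m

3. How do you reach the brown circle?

turn right 28°, forward 2.4 m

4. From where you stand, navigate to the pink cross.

blocked — turn right 14°, forward 10.5 m, then turn left 51°, forward 7.3 m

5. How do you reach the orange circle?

turn left 16°, forward 6.0 m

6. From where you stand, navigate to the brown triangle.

turn left 63°, forward 7.0 m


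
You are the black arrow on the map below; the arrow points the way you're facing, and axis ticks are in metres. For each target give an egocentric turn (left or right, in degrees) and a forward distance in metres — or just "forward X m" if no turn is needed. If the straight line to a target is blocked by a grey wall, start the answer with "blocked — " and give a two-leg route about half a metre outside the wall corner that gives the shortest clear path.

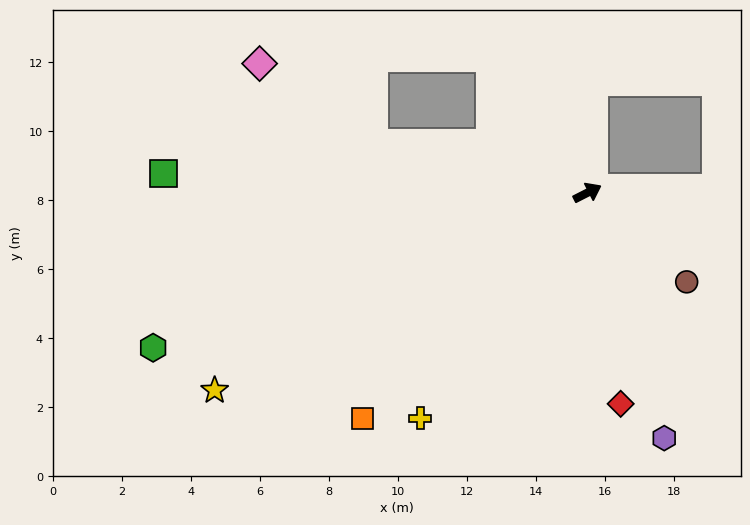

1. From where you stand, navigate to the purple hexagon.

turn right 100°, forward 7.5 m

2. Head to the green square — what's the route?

turn left 150°, forward 12.3 m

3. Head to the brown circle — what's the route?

turn right 69°, forward 3.9 m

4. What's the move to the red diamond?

turn right 108°, forward 6.2 m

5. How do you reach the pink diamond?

blocked — turn left 140°, forward 6.4 m, then turn right 22°, forward 4.0 m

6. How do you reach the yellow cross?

turn right 153°, forward 8.1 m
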